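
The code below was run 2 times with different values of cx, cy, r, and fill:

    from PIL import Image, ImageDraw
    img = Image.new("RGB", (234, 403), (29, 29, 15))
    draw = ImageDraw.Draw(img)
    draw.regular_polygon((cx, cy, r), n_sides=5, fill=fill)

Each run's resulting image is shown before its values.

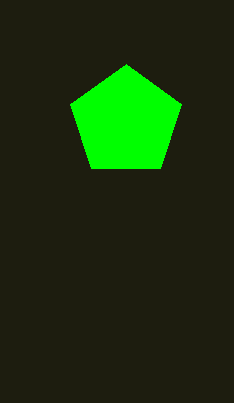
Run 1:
cx = 126; cy = 122; r = 58; fill = 'lime'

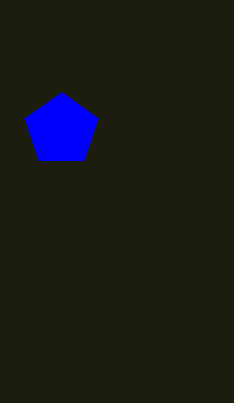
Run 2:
cx = 62, cy = 130, r = 38, fill = 'blue'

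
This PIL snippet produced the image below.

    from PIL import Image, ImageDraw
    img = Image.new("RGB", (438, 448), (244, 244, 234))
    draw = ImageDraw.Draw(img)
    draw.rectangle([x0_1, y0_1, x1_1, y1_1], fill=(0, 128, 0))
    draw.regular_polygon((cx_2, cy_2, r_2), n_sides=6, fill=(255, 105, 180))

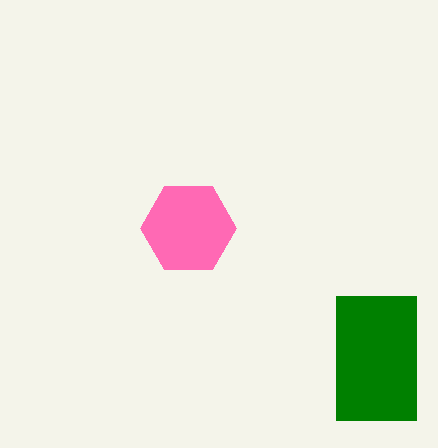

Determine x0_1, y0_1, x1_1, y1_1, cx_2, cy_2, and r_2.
x0_1 = 336; y0_1 = 296; x1_1 = 416; y1_1 = 420; cx_2 = 188; cy_2 = 228; r_2 = 48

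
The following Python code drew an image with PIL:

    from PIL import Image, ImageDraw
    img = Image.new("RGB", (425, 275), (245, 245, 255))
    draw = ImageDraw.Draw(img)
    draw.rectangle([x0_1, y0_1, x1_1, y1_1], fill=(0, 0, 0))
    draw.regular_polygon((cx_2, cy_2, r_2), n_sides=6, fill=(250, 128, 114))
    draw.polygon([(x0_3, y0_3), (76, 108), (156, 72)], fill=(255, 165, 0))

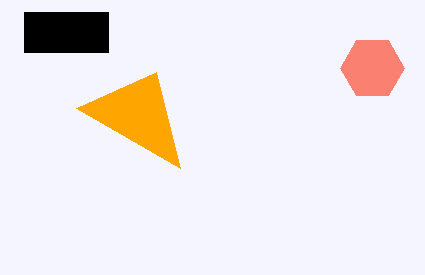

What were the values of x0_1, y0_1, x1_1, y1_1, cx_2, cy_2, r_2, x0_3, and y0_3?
x0_1 = 24, y0_1 = 12, x1_1 = 108, y1_1 = 52, cx_2 = 372, cy_2 = 68, r_2 = 32, x0_3 = 180, y0_3 = 168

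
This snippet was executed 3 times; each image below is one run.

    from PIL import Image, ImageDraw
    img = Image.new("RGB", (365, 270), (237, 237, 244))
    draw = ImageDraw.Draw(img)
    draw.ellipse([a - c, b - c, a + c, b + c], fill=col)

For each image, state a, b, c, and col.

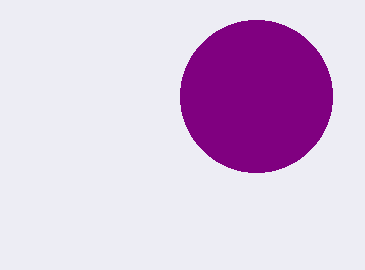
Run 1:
a = 256
b = 96
c = 76
col = 'purple'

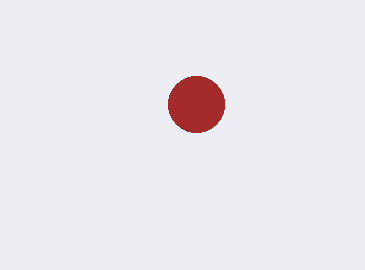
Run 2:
a = 196, b = 104, c = 28, col = 'brown'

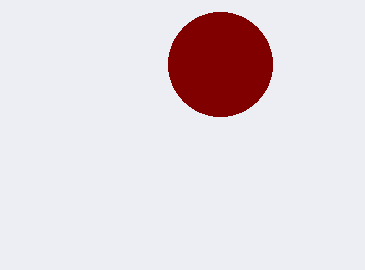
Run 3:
a = 220; b = 64; c = 52; col = 'maroon'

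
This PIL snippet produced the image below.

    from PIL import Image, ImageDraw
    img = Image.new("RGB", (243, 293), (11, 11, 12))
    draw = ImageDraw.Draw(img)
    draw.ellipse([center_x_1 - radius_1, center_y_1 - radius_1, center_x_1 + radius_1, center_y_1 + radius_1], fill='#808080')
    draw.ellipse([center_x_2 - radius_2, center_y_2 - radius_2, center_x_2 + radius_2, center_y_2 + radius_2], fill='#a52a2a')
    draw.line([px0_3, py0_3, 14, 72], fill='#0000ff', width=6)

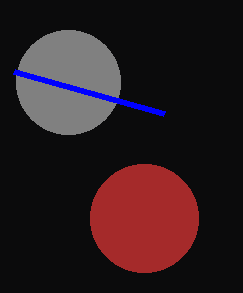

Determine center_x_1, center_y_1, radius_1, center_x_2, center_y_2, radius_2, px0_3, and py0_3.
center_x_1 = 68; center_y_1 = 82; radius_1 = 52; center_x_2 = 144; center_y_2 = 218; radius_2 = 54; px0_3 = 164; py0_3 = 114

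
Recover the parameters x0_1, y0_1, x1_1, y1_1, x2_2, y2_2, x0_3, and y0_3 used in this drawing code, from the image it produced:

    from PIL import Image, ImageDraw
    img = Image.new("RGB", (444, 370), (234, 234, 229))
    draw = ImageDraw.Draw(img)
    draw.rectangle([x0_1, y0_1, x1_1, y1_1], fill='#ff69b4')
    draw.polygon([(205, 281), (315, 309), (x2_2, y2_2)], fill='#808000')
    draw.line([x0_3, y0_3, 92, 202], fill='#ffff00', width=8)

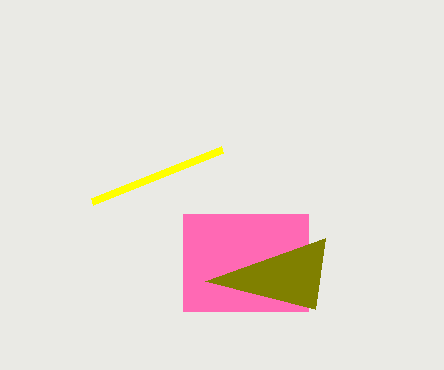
x0_1 = 183; y0_1 = 214; x1_1 = 308; y1_1 = 311; x2_2 = 325; y2_2 = 238; x0_3 = 222; y0_3 = 150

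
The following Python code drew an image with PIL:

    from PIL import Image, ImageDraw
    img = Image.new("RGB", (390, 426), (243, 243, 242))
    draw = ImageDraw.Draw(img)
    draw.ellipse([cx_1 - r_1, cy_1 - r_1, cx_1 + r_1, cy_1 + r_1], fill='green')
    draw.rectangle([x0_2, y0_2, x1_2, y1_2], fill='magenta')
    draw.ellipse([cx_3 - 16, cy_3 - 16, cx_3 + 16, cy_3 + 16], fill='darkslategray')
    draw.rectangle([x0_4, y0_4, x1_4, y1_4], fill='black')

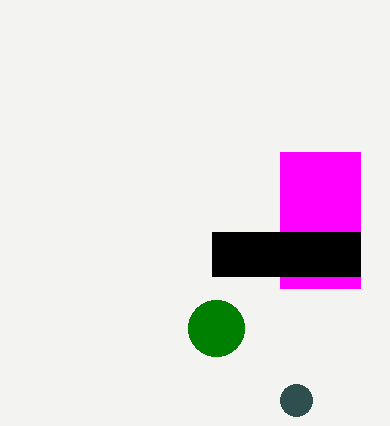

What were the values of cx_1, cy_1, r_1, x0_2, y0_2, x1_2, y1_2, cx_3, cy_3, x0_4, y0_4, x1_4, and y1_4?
cx_1 = 216, cy_1 = 328, r_1 = 28, x0_2 = 280, y0_2 = 152, x1_2 = 360, y1_2 = 288, cx_3 = 296, cy_3 = 400, x0_4 = 212, y0_4 = 232, x1_4 = 360, y1_4 = 276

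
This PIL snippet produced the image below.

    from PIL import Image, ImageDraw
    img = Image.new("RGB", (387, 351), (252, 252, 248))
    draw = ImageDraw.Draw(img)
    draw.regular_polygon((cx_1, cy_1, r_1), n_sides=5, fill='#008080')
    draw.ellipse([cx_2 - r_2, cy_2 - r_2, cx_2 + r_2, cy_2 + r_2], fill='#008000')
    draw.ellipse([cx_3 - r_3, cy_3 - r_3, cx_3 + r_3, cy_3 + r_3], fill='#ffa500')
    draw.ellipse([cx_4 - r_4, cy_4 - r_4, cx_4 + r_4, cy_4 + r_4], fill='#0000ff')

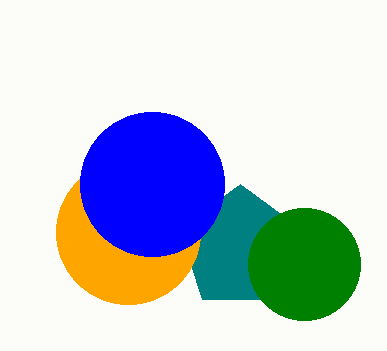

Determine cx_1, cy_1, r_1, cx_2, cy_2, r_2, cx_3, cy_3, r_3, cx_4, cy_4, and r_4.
cx_1 = 240; cy_1 = 248; r_1 = 64; cx_2 = 304; cy_2 = 264; r_2 = 56; cx_3 = 128; cy_3 = 232; r_3 = 72; cx_4 = 152; cy_4 = 184; r_4 = 72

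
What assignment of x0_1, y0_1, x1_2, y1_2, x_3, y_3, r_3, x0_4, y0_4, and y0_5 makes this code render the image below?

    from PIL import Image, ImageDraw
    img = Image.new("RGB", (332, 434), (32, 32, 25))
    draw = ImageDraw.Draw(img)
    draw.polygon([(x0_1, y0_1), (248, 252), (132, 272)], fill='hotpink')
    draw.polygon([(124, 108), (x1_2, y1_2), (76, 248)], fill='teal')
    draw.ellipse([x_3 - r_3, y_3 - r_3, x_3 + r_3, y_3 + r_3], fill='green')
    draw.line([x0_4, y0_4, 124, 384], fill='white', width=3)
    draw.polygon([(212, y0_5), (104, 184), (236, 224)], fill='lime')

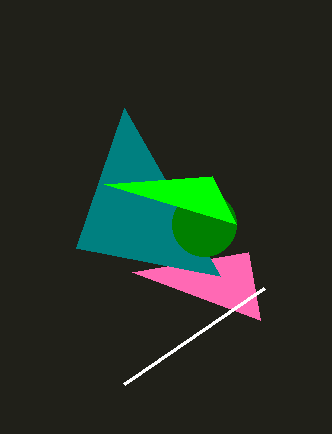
x0_1 = 260, y0_1 = 320, x1_2 = 220, y1_2 = 276, x_3 = 204, y_3 = 224, r_3 = 32, x0_4 = 264, y0_4 = 288, y0_5 = 176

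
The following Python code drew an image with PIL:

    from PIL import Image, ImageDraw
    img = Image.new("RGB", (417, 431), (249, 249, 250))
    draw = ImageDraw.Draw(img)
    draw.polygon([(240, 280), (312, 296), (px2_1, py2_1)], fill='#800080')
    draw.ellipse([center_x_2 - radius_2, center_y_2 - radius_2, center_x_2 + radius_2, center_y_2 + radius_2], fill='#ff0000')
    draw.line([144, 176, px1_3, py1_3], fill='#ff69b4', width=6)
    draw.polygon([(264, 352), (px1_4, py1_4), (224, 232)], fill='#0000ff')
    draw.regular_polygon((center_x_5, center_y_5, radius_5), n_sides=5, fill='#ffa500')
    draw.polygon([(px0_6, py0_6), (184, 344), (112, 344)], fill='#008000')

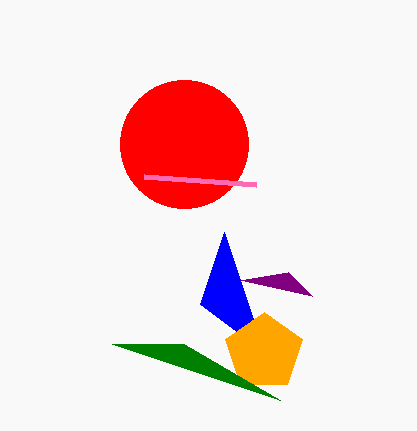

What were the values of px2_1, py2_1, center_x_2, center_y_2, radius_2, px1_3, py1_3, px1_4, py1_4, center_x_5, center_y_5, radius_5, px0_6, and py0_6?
px2_1 = 288
py2_1 = 272
center_x_2 = 184
center_y_2 = 144
radius_2 = 64
px1_3 = 256
py1_3 = 184
px1_4 = 200
py1_4 = 304
center_x_5 = 264
center_y_5 = 352
radius_5 = 40
px0_6 = 280
py0_6 = 400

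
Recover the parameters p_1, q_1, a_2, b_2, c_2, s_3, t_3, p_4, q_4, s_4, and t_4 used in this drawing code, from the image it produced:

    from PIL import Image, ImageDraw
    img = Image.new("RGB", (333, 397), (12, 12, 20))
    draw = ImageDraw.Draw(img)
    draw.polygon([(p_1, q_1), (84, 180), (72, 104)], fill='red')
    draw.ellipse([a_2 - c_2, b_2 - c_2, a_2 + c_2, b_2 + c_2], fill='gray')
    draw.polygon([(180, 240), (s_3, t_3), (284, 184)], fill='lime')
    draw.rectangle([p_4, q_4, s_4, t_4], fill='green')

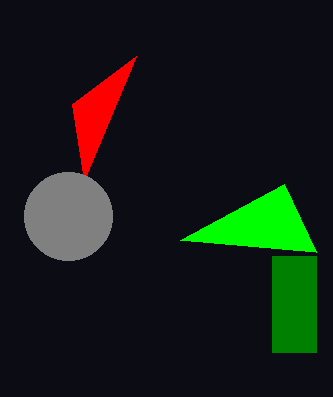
p_1 = 136; q_1 = 56; a_2 = 68; b_2 = 216; c_2 = 44; s_3 = 316; t_3 = 252; p_4 = 272; q_4 = 256; s_4 = 316; t_4 = 352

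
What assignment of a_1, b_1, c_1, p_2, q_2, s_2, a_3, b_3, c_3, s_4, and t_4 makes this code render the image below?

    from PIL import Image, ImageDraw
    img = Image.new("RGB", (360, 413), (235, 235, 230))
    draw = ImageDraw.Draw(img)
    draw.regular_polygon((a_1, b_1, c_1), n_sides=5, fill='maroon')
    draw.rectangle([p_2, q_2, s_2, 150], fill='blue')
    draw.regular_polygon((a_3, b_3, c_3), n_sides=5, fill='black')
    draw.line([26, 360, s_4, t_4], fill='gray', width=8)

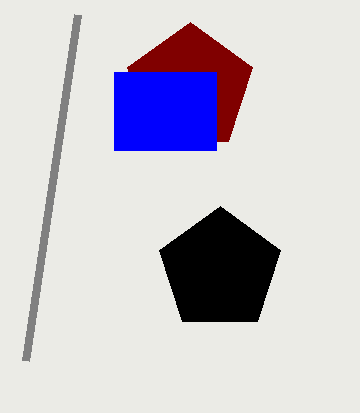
a_1 = 190
b_1 = 88
c_1 = 66
p_2 = 114
q_2 = 72
s_2 = 216
a_3 = 220
b_3 = 270
c_3 = 64
s_4 = 78
t_4 = 14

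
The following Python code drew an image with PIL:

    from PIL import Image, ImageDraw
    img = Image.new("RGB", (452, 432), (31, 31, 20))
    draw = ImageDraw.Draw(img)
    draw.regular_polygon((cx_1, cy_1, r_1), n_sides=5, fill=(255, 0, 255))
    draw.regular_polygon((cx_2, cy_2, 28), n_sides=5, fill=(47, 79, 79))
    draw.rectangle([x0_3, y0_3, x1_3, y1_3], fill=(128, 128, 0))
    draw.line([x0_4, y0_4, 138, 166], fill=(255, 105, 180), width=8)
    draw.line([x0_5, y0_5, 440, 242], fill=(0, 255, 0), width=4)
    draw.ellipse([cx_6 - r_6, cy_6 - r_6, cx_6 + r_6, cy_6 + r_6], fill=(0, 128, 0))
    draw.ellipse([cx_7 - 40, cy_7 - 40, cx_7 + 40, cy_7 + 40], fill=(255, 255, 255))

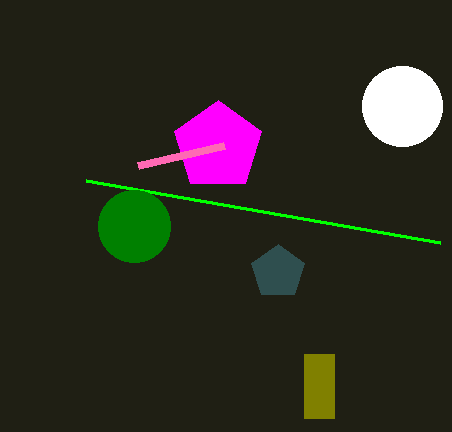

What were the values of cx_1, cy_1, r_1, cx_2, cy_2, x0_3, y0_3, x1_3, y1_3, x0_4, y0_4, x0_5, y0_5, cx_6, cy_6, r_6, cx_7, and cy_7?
cx_1 = 218; cy_1 = 146; r_1 = 46; cx_2 = 278; cy_2 = 272; x0_3 = 304; y0_3 = 354; x1_3 = 334; y1_3 = 418; x0_4 = 224; y0_4 = 146; x0_5 = 86; y0_5 = 180; cx_6 = 134; cy_6 = 226; r_6 = 36; cx_7 = 402; cy_7 = 106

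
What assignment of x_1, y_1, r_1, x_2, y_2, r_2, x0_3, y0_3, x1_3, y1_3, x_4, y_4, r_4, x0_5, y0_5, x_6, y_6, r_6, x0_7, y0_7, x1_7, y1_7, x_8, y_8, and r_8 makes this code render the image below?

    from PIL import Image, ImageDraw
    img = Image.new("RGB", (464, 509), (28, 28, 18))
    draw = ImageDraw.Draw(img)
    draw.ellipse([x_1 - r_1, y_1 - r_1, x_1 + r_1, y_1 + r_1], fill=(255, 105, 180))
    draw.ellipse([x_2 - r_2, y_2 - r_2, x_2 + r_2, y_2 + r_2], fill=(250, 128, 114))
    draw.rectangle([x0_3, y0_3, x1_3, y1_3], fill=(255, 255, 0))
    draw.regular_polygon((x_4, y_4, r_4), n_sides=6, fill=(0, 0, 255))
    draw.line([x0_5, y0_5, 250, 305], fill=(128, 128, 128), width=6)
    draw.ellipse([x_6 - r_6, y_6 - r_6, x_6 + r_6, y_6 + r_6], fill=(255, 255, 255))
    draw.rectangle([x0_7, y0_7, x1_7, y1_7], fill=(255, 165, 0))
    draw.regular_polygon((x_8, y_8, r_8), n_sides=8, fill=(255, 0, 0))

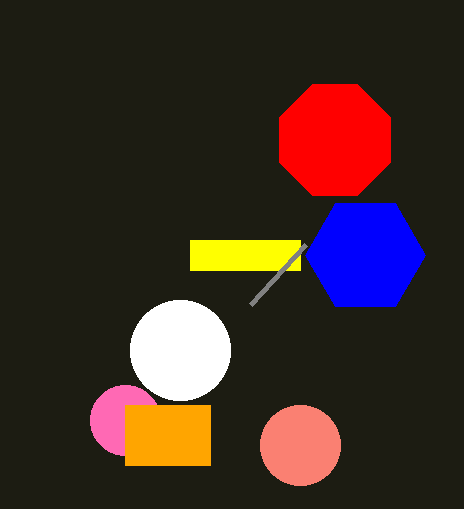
x_1 = 125
y_1 = 420
r_1 = 35
x_2 = 300
y_2 = 445
r_2 = 40
x0_3 = 190
y0_3 = 240
x1_3 = 300
y1_3 = 270
x_4 = 365
y_4 = 255
r_4 = 60
x0_5 = 305
y0_5 = 245
x_6 = 180
y_6 = 350
r_6 = 50
x0_7 = 125
y0_7 = 405
x1_7 = 210
y1_7 = 465
x_8 = 335
y_8 = 140
r_8 = 60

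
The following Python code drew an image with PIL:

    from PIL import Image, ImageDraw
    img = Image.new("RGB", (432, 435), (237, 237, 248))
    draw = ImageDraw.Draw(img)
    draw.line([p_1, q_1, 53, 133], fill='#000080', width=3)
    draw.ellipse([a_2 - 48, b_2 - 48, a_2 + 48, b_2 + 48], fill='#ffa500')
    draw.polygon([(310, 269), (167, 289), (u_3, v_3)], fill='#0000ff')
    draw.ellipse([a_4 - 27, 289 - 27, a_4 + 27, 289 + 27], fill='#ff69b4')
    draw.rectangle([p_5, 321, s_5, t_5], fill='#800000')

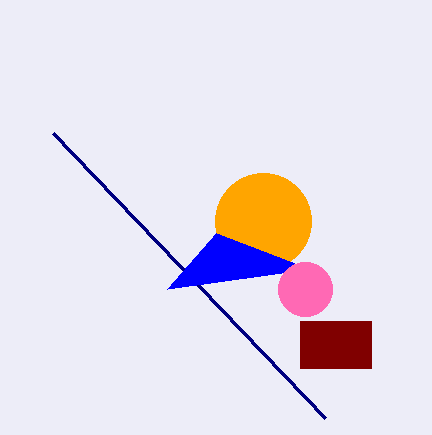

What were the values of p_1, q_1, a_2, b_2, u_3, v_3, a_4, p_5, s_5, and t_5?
p_1 = 325; q_1 = 418; a_2 = 263; b_2 = 221; u_3 = 216; v_3 = 233; a_4 = 305; p_5 = 300; s_5 = 371; t_5 = 368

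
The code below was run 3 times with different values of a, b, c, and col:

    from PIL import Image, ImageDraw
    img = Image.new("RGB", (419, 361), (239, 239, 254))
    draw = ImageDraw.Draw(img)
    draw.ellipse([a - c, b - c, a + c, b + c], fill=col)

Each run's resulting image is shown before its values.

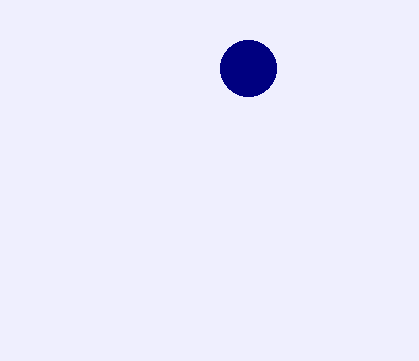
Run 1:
a = 248
b = 68
c = 28
col = 'navy'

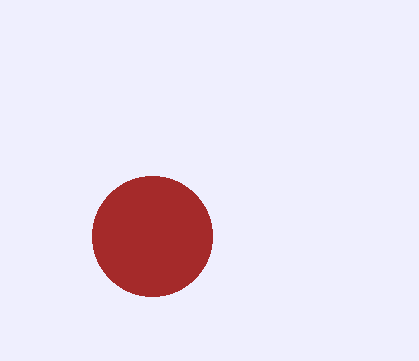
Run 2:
a = 152; b = 236; c = 60; col = 'brown'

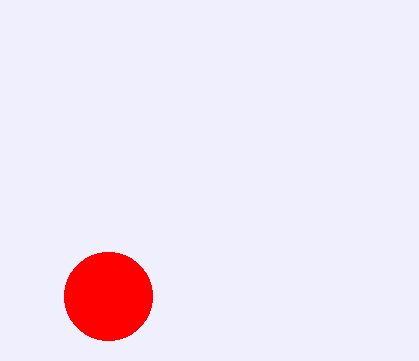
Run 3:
a = 108
b = 296
c = 44
col = 'red'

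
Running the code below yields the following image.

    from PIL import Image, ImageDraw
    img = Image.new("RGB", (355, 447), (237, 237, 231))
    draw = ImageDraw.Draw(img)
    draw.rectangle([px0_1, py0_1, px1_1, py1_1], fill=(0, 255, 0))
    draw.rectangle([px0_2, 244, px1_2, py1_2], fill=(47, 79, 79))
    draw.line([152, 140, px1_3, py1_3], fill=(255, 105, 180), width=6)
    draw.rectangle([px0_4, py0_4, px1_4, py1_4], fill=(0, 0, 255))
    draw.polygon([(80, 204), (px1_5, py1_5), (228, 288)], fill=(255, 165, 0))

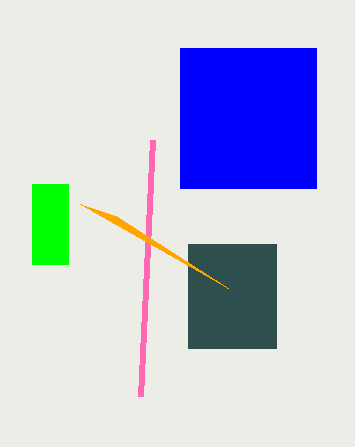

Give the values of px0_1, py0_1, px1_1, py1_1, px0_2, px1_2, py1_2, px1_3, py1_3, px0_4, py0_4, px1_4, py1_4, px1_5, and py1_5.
px0_1 = 32; py0_1 = 184; px1_1 = 68; py1_1 = 264; px0_2 = 188; px1_2 = 276; py1_2 = 348; px1_3 = 140; py1_3 = 396; px0_4 = 180; py0_4 = 48; px1_4 = 316; py1_4 = 188; px1_5 = 116; py1_5 = 216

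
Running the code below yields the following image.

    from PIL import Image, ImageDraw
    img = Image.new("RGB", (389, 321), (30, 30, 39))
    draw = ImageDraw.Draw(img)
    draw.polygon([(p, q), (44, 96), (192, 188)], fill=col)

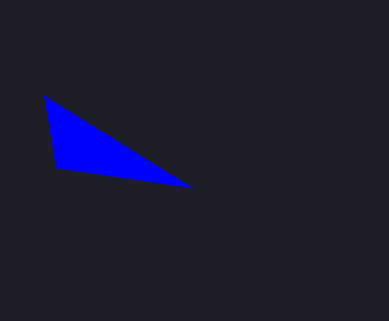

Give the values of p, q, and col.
p = 56
q = 168
col = 'blue'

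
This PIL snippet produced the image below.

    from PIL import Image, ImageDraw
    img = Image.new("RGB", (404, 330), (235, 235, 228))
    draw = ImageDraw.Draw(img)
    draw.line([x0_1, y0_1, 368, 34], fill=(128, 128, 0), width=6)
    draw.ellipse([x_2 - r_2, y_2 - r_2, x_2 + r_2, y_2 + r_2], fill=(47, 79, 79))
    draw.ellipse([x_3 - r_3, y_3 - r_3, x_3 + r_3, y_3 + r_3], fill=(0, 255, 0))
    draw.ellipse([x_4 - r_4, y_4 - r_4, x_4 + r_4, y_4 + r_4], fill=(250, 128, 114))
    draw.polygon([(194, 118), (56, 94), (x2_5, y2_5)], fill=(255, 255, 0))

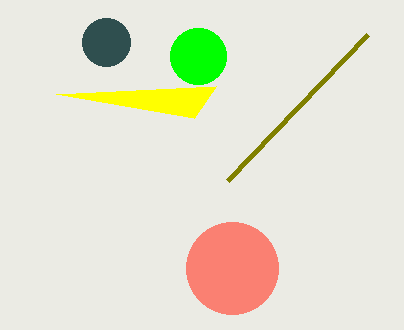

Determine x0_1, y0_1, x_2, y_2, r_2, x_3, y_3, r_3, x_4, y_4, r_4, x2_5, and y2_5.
x0_1 = 228; y0_1 = 180; x_2 = 106; y_2 = 42; r_2 = 24; x_3 = 198; y_3 = 56; r_3 = 28; x_4 = 232; y_4 = 268; r_4 = 46; x2_5 = 216; y2_5 = 86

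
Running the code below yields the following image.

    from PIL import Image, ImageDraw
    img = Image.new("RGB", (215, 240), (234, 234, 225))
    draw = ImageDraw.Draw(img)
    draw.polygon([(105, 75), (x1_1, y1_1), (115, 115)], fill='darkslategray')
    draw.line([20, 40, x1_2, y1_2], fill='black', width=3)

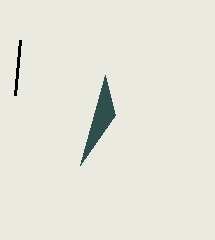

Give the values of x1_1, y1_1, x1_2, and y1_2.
x1_1 = 80
y1_1 = 165
x1_2 = 15
y1_2 = 95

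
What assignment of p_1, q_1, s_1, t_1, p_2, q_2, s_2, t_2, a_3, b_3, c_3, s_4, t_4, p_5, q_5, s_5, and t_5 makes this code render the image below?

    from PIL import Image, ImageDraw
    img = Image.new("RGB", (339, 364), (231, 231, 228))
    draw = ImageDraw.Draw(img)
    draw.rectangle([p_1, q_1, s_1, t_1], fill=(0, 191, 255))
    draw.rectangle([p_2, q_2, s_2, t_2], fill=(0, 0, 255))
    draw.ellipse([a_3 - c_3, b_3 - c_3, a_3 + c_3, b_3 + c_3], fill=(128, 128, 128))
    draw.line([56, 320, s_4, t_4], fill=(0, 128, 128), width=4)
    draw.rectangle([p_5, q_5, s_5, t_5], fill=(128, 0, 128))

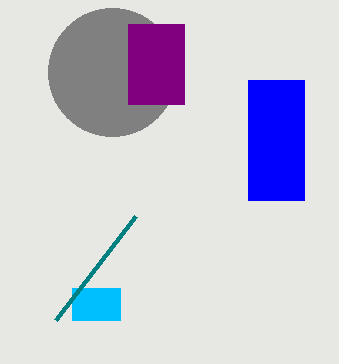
p_1 = 72, q_1 = 288, s_1 = 120, t_1 = 320, p_2 = 248, q_2 = 80, s_2 = 304, t_2 = 200, a_3 = 112, b_3 = 72, c_3 = 64, s_4 = 136, t_4 = 216, p_5 = 128, q_5 = 24, s_5 = 184, t_5 = 104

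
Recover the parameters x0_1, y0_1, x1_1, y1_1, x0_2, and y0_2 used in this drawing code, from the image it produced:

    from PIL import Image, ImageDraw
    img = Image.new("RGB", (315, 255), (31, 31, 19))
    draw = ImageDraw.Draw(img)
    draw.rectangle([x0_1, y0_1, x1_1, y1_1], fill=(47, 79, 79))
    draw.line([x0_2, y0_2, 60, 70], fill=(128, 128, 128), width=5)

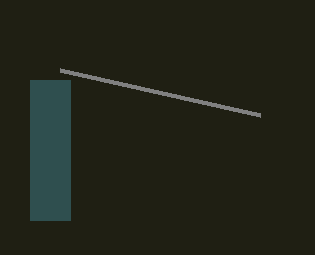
x0_1 = 30
y0_1 = 80
x1_1 = 70
y1_1 = 220
x0_2 = 260
y0_2 = 115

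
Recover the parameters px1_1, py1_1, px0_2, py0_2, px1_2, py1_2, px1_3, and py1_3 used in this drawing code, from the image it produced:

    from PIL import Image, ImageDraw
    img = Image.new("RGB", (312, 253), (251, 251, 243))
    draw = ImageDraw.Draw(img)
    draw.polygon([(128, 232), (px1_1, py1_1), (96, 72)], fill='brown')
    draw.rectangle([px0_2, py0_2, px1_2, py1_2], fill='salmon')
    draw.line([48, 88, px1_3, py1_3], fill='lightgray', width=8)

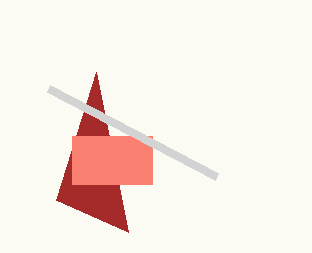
px1_1 = 56; py1_1 = 200; px0_2 = 72; py0_2 = 136; px1_2 = 152; py1_2 = 184; px1_3 = 216; py1_3 = 176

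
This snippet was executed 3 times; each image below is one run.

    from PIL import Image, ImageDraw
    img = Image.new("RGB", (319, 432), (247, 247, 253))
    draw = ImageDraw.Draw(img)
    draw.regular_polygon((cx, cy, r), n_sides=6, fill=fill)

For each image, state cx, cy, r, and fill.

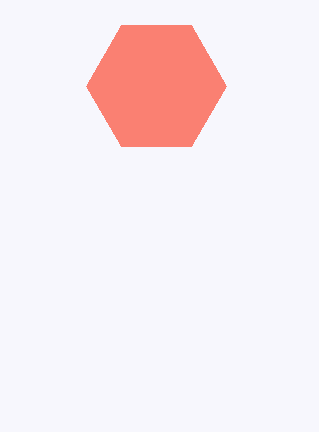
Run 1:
cx = 156; cy = 86; r = 70; fill = 'salmon'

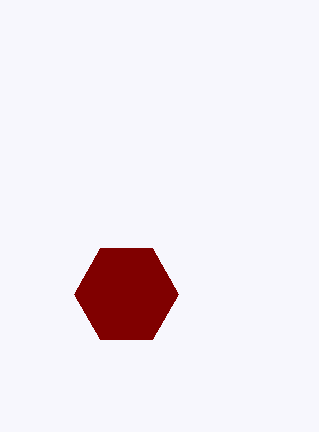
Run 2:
cx = 126; cy = 294; r = 52; fill = 'maroon'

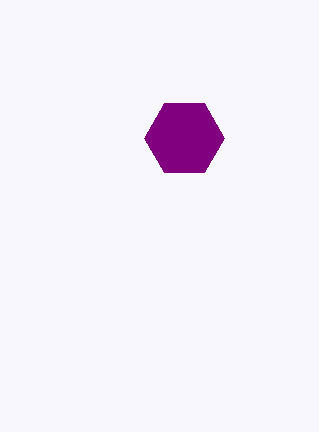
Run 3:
cx = 184, cy = 138, r = 40, fill = 'purple'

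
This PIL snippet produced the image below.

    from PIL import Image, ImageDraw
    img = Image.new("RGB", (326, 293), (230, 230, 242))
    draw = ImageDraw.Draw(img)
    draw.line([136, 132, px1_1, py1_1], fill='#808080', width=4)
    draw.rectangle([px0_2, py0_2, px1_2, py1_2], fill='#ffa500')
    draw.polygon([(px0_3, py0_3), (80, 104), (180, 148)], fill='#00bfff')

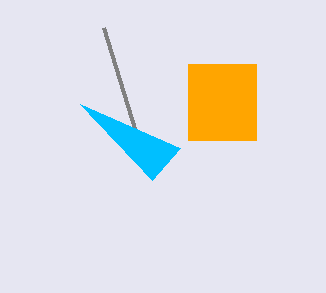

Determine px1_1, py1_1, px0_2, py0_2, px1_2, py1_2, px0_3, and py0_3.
px1_1 = 104; py1_1 = 28; px0_2 = 188; py0_2 = 64; px1_2 = 256; py1_2 = 140; px0_3 = 152; py0_3 = 180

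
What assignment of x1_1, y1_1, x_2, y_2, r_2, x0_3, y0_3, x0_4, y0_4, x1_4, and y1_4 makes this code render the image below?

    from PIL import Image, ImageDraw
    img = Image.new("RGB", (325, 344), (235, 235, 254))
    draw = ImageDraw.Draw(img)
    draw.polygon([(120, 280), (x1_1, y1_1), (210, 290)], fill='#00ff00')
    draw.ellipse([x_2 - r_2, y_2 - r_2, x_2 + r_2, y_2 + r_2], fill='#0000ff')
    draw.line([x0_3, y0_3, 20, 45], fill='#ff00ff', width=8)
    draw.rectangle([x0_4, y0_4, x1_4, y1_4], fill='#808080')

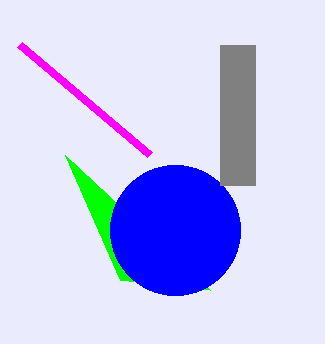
x1_1 = 65, y1_1 = 155, x_2 = 175, y_2 = 230, r_2 = 65, x0_3 = 150, y0_3 = 155, x0_4 = 220, y0_4 = 45, x1_4 = 255, y1_4 = 185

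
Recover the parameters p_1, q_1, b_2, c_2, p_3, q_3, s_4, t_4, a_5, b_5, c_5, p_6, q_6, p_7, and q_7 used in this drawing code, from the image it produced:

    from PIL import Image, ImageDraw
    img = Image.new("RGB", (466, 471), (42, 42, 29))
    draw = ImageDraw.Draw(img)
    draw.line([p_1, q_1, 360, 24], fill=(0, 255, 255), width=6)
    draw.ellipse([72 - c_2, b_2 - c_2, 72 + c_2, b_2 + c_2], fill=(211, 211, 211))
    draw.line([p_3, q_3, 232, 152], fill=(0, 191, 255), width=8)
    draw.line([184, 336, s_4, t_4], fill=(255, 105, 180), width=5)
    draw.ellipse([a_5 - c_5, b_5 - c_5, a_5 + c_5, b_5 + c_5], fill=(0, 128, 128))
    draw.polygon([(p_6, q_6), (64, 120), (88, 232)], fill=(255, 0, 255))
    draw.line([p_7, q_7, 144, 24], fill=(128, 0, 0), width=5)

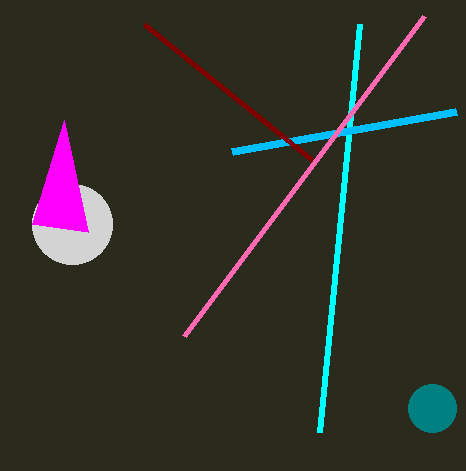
p_1 = 320
q_1 = 432
b_2 = 224
c_2 = 40
p_3 = 456
q_3 = 112
s_4 = 424
t_4 = 16
a_5 = 432
b_5 = 408
c_5 = 24
p_6 = 32
q_6 = 224
p_7 = 312
q_7 = 160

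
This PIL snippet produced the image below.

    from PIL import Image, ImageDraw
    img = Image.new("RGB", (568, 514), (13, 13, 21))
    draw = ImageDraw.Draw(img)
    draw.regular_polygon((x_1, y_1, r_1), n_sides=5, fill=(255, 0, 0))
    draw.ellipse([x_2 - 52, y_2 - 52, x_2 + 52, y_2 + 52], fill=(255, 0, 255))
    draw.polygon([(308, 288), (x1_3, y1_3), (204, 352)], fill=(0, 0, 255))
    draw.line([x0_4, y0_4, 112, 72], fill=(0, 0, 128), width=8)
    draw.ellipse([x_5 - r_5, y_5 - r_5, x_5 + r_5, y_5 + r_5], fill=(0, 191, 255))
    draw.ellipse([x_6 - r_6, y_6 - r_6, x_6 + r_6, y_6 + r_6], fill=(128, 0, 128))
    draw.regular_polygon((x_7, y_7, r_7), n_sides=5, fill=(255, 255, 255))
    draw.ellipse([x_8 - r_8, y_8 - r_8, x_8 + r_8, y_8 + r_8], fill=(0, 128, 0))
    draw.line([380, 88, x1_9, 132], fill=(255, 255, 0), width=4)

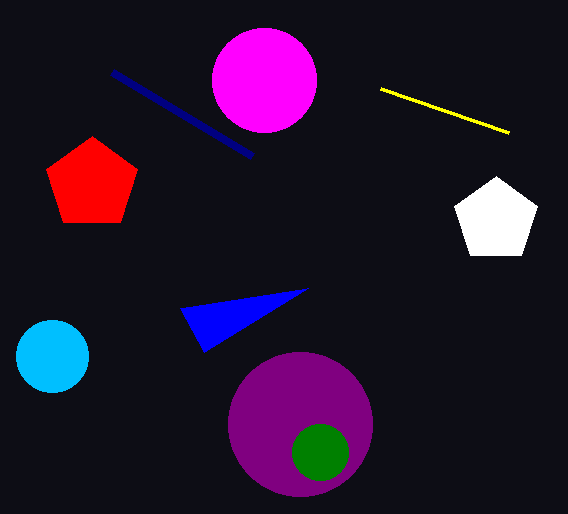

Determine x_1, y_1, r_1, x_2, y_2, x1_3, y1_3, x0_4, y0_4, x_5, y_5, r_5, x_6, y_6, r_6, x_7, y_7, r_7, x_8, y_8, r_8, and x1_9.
x_1 = 92; y_1 = 184; r_1 = 48; x_2 = 264; y_2 = 80; x1_3 = 180; y1_3 = 308; x0_4 = 252; y0_4 = 156; x_5 = 52; y_5 = 356; r_5 = 36; x_6 = 300; y_6 = 424; r_6 = 72; x_7 = 496; y_7 = 220; r_7 = 44; x_8 = 320; y_8 = 452; r_8 = 28; x1_9 = 508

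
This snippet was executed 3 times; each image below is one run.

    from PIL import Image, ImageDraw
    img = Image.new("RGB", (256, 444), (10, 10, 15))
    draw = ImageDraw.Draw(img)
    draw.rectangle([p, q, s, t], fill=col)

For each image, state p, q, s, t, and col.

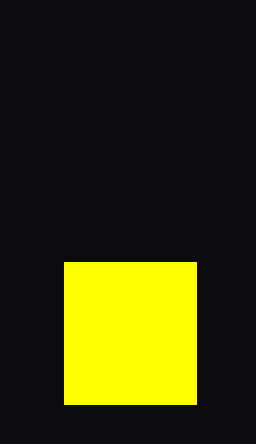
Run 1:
p = 64
q = 262
s = 196
t = 404
col = 'yellow'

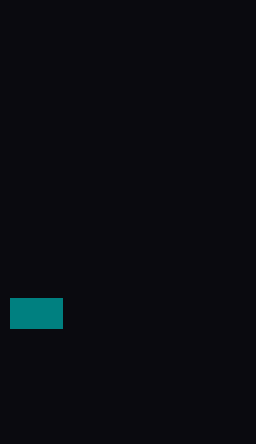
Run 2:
p = 10
q = 298
s = 62
t = 328
col = 'teal'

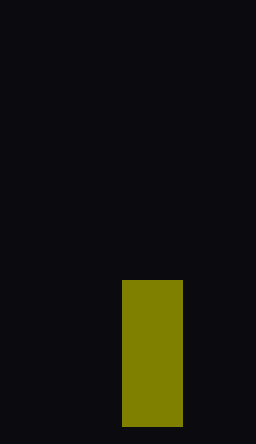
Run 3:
p = 122, q = 280, s = 182, t = 426, col = 'olive'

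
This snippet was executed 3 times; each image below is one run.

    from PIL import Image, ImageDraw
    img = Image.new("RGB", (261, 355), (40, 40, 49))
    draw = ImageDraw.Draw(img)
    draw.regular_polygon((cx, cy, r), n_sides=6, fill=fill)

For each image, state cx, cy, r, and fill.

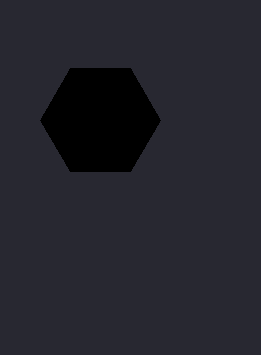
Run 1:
cx = 100; cy = 120; r = 60; fill = 'black'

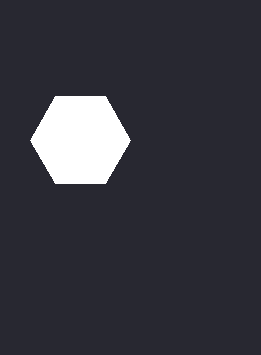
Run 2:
cx = 80
cy = 140
r = 50
fill = 'white'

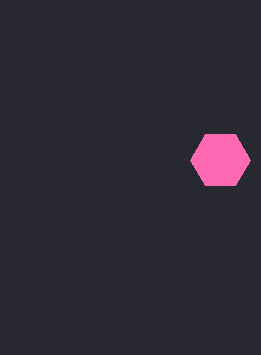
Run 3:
cx = 220, cy = 160, r = 30, fill = 'hotpink'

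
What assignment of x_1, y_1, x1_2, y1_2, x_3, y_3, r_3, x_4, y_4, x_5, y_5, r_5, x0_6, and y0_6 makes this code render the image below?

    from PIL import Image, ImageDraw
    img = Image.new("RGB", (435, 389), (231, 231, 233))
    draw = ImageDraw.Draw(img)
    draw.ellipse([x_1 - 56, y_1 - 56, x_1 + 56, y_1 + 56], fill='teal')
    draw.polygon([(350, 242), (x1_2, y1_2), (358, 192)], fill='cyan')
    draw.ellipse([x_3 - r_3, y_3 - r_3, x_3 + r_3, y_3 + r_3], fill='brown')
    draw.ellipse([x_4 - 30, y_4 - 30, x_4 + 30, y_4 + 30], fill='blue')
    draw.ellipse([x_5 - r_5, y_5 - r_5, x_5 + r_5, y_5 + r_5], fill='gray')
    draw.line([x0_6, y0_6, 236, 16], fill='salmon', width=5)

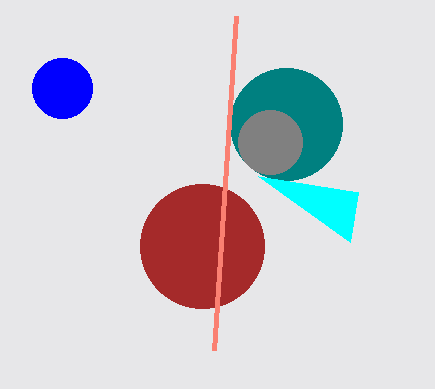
x_1 = 286; y_1 = 124; x1_2 = 258; y1_2 = 176; x_3 = 202; y_3 = 246; r_3 = 62; x_4 = 62; y_4 = 88; x_5 = 270; y_5 = 142; r_5 = 32; x0_6 = 214; y0_6 = 350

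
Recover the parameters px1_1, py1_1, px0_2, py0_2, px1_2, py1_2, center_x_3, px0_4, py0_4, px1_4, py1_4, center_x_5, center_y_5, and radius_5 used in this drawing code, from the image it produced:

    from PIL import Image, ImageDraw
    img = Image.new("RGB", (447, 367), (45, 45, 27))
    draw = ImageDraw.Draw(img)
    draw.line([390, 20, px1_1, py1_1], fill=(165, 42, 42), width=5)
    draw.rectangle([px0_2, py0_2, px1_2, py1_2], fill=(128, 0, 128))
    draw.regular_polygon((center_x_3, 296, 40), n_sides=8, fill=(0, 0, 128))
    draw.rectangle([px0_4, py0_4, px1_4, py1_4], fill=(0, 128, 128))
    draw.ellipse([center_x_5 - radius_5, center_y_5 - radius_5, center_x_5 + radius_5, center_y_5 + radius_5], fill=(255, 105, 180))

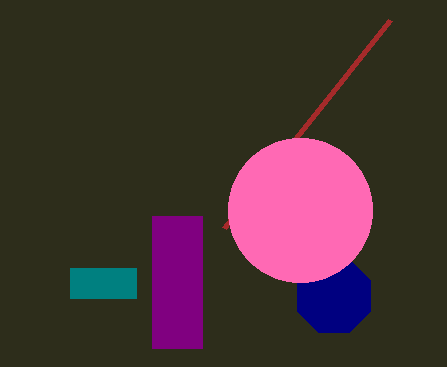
px1_1 = 224, py1_1 = 228, px0_2 = 152, py0_2 = 216, px1_2 = 202, py1_2 = 348, center_x_3 = 334, px0_4 = 70, py0_4 = 268, px1_4 = 136, py1_4 = 298, center_x_5 = 300, center_y_5 = 210, radius_5 = 72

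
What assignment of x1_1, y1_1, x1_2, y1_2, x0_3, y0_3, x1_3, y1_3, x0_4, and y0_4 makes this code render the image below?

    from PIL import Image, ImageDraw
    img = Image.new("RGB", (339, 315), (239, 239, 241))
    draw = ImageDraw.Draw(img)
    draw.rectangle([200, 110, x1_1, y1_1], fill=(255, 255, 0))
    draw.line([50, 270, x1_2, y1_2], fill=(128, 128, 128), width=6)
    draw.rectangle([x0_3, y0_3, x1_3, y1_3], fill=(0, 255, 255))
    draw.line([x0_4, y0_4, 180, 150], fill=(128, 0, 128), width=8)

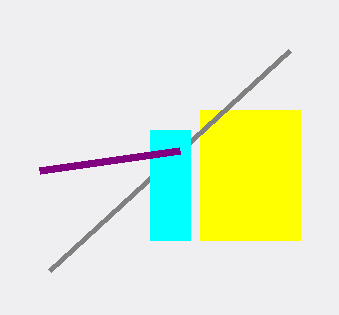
x1_1 = 300
y1_1 = 240
x1_2 = 290
y1_2 = 50
x0_3 = 150
y0_3 = 130
x1_3 = 190
y1_3 = 240
x0_4 = 40
y0_4 = 170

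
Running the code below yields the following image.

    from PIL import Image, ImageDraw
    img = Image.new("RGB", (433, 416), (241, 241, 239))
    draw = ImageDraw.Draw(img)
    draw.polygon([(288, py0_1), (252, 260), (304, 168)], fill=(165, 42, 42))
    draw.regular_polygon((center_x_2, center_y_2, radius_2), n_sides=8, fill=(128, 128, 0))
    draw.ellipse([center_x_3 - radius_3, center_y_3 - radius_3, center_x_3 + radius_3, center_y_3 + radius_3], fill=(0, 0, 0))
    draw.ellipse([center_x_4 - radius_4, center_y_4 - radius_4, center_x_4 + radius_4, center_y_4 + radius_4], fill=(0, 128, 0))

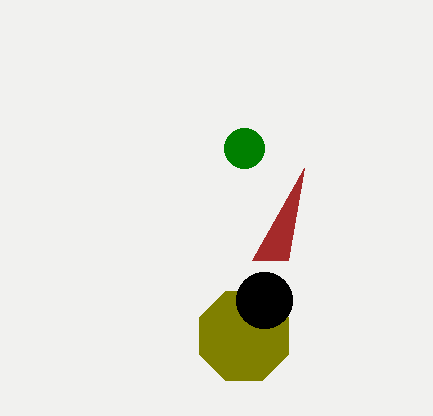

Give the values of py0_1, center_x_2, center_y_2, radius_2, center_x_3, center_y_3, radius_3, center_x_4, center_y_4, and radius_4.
py0_1 = 260
center_x_2 = 244
center_y_2 = 336
radius_2 = 48
center_x_3 = 264
center_y_3 = 300
radius_3 = 28
center_x_4 = 244
center_y_4 = 148
radius_4 = 20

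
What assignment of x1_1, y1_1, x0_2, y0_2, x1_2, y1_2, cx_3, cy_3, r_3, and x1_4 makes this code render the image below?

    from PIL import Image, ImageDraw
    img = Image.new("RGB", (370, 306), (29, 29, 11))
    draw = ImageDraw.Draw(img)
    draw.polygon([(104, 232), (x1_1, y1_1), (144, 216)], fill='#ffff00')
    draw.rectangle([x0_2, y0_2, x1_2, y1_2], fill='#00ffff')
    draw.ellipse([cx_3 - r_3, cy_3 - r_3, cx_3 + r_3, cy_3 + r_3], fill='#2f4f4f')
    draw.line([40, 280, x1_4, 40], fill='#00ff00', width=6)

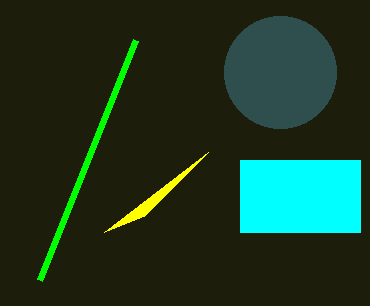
x1_1 = 208
y1_1 = 152
x0_2 = 240
y0_2 = 160
x1_2 = 360
y1_2 = 232
cx_3 = 280
cy_3 = 72
r_3 = 56
x1_4 = 136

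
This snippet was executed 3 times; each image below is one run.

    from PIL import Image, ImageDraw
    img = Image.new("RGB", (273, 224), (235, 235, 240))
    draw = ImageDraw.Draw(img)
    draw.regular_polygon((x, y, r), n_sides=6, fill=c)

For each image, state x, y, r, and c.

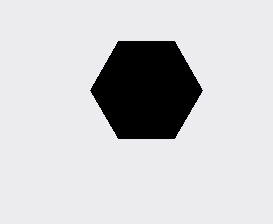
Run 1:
x = 146, y = 90, r = 56, c = 'black'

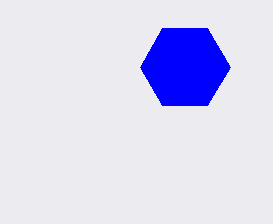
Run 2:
x = 185; y = 67; r = 45; c = 'blue'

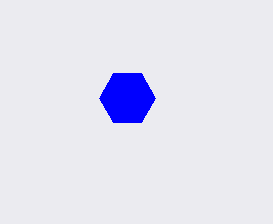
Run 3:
x = 127; y = 98; r = 28; c = 'blue'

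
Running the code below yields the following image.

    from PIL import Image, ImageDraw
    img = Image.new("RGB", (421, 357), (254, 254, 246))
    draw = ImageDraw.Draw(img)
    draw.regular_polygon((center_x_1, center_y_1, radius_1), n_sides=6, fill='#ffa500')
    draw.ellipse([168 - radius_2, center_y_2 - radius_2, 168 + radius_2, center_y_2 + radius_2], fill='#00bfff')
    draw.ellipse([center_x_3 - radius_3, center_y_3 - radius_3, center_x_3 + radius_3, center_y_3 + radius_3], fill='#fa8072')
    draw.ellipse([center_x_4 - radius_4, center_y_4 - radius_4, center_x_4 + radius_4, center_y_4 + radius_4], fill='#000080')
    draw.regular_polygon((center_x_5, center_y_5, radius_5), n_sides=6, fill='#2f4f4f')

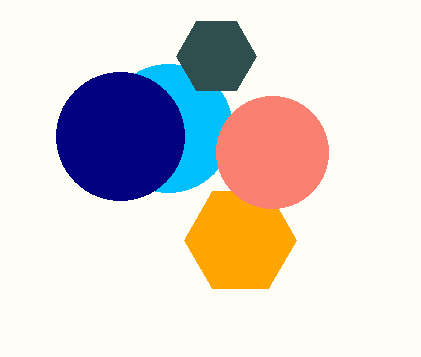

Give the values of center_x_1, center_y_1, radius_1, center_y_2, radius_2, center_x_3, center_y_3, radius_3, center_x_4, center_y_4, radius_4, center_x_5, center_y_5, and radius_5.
center_x_1 = 240; center_y_1 = 240; radius_1 = 56; center_y_2 = 128; radius_2 = 64; center_x_3 = 272; center_y_3 = 152; radius_3 = 56; center_x_4 = 120; center_y_4 = 136; radius_4 = 64; center_x_5 = 216; center_y_5 = 56; radius_5 = 40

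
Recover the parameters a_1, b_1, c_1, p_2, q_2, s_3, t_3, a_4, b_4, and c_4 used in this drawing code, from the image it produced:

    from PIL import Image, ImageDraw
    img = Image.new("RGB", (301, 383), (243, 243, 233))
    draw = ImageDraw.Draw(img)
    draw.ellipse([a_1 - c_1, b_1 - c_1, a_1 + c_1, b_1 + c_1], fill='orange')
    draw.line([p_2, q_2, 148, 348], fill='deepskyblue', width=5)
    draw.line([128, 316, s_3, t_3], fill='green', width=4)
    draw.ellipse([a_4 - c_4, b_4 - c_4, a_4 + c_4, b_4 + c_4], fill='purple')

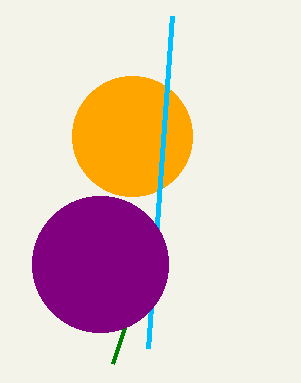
a_1 = 132, b_1 = 136, c_1 = 60, p_2 = 172, q_2 = 16, s_3 = 112, t_3 = 364, a_4 = 100, b_4 = 264, c_4 = 68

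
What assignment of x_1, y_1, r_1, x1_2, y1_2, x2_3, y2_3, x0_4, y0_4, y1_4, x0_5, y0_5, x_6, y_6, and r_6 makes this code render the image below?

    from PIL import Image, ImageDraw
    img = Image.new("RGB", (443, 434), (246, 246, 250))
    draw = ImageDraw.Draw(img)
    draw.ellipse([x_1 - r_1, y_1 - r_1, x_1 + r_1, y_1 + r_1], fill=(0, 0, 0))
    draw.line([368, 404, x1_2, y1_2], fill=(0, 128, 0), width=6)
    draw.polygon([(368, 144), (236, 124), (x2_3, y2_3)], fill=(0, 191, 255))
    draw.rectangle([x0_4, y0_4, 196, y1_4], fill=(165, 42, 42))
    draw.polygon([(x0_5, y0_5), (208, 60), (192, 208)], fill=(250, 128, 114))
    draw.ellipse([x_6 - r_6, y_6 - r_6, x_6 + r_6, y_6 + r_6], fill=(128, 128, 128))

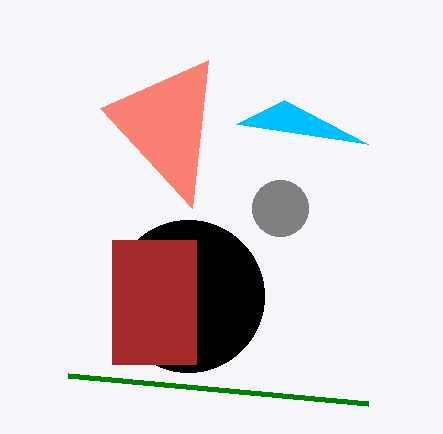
x_1 = 188, y_1 = 296, r_1 = 76, x1_2 = 68, y1_2 = 376, x2_3 = 284, y2_3 = 100, x0_4 = 112, y0_4 = 240, y1_4 = 364, x0_5 = 100, y0_5 = 108, x_6 = 280, y_6 = 208, r_6 = 28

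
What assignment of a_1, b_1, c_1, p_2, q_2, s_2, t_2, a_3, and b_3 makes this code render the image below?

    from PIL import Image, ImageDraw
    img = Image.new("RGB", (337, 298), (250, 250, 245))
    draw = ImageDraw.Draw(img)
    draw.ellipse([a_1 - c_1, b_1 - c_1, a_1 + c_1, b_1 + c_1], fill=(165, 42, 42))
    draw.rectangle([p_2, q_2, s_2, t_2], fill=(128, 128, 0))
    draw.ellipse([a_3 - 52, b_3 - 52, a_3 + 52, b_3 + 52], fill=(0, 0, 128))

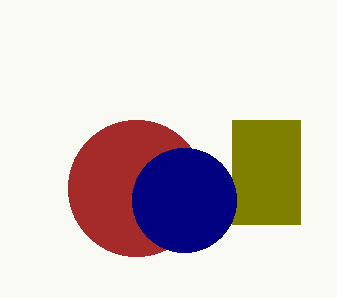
a_1 = 136
b_1 = 188
c_1 = 68
p_2 = 232
q_2 = 120
s_2 = 300
t_2 = 224
a_3 = 184
b_3 = 200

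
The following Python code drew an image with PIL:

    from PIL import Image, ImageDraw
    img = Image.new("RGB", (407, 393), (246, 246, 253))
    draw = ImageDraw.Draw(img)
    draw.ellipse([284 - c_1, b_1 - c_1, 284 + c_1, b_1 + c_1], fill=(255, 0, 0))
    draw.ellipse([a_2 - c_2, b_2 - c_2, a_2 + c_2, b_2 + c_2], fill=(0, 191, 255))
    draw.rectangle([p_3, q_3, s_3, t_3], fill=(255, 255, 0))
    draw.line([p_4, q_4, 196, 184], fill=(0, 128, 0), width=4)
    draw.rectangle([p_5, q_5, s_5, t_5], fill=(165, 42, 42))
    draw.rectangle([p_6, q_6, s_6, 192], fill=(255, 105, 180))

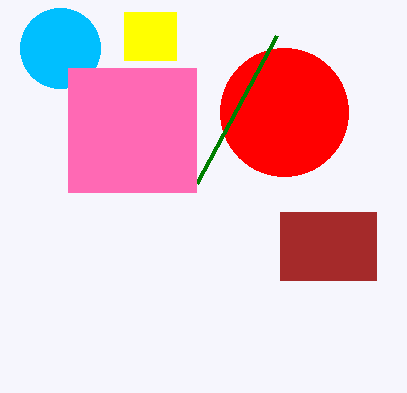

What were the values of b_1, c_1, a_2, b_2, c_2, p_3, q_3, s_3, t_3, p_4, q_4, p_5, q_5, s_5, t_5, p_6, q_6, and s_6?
b_1 = 112; c_1 = 64; a_2 = 60; b_2 = 48; c_2 = 40; p_3 = 124; q_3 = 12; s_3 = 176; t_3 = 60; p_4 = 276; q_4 = 36; p_5 = 280; q_5 = 212; s_5 = 376; t_5 = 280; p_6 = 68; q_6 = 68; s_6 = 196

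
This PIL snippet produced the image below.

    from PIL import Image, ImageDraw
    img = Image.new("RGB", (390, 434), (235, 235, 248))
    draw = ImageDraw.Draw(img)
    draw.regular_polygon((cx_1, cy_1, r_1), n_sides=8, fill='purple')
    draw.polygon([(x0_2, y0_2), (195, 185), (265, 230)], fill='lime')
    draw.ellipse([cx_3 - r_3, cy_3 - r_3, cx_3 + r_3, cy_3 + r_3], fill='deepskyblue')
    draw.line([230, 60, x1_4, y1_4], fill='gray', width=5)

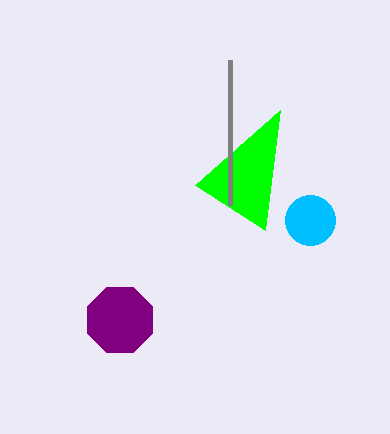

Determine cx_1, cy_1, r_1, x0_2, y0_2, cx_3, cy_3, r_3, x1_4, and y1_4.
cx_1 = 120; cy_1 = 320; r_1 = 35; x0_2 = 280; y0_2 = 110; cx_3 = 310; cy_3 = 220; r_3 = 25; x1_4 = 230; y1_4 = 205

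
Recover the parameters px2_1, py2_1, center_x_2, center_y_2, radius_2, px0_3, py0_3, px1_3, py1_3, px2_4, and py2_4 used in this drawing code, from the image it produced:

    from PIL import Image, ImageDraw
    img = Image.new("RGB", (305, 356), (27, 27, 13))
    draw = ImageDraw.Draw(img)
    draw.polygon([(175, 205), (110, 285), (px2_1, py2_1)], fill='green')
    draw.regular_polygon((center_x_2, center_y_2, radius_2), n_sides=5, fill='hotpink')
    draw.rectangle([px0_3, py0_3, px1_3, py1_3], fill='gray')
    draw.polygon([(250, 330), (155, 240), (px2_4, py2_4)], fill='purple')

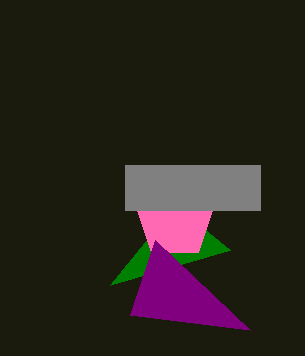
px2_1 = 230; py2_1 = 250; center_x_2 = 175; center_y_2 = 220; radius_2 = 40; px0_3 = 125; py0_3 = 165; px1_3 = 260; py1_3 = 210; px2_4 = 130; py2_4 = 315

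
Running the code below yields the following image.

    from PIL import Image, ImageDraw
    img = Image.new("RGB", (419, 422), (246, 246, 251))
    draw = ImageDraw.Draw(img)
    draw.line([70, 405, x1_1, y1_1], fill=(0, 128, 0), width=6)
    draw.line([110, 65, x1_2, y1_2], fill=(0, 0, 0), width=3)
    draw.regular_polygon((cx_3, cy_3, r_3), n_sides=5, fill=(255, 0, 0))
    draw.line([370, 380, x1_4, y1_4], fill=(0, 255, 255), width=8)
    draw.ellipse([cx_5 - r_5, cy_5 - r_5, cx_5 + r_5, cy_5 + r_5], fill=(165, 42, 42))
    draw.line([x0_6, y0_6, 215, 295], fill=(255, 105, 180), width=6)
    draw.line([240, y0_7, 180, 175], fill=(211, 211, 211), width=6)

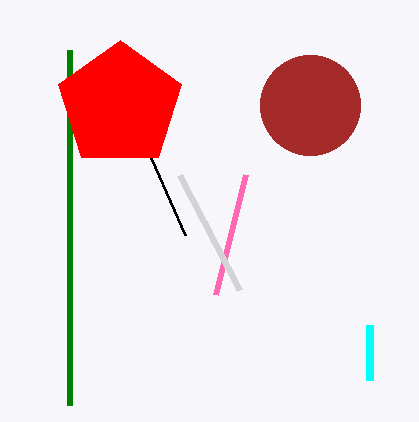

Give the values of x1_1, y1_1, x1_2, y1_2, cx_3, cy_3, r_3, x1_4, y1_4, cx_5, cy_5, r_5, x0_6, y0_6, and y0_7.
x1_1 = 70
y1_1 = 50
x1_2 = 185
y1_2 = 235
cx_3 = 120
cy_3 = 105
r_3 = 65
x1_4 = 370
y1_4 = 325
cx_5 = 310
cy_5 = 105
r_5 = 50
x0_6 = 245
y0_6 = 175
y0_7 = 290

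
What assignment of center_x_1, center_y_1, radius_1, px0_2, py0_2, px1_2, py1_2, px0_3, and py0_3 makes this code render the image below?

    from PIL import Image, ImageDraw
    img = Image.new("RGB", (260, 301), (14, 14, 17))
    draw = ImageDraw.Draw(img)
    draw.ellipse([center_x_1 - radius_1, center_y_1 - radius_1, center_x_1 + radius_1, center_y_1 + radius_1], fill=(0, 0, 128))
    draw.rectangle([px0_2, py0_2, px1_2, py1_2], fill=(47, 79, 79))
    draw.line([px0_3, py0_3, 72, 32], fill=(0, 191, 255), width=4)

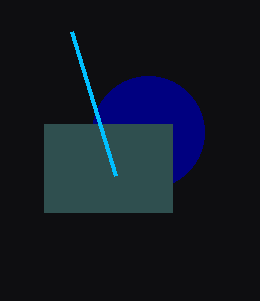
center_x_1 = 148, center_y_1 = 132, radius_1 = 56, px0_2 = 44, py0_2 = 124, px1_2 = 172, py1_2 = 212, px0_3 = 116, py0_3 = 176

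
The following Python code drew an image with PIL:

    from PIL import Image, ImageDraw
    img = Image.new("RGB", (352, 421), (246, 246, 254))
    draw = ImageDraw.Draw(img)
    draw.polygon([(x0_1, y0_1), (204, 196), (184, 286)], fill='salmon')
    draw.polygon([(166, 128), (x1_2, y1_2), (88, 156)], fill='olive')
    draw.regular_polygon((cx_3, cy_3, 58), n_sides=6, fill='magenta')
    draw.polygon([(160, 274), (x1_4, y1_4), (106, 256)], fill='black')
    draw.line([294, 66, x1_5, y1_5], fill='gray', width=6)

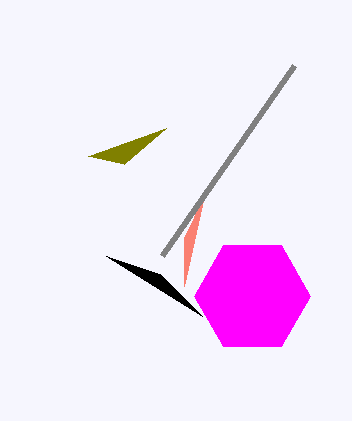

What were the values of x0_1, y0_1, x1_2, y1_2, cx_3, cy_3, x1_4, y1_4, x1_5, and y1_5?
x0_1 = 184; y0_1 = 238; x1_2 = 124; y1_2 = 164; cx_3 = 252; cy_3 = 296; x1_4 = 202; y1_4 = 316; x1_5 = 162; y1_5 = 256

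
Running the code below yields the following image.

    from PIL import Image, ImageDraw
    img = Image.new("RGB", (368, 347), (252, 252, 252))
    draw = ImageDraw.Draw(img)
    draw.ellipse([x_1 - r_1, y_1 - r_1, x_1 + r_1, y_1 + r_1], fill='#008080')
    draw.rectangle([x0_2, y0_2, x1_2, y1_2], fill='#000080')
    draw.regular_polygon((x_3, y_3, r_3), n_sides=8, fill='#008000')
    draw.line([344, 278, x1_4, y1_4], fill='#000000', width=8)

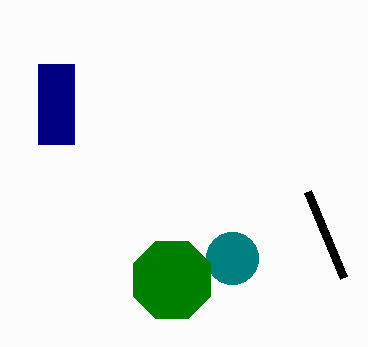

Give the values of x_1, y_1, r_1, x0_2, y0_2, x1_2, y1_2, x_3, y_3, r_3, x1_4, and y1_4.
x_1 = 232, y_1 = 258, r_1 = 26, x0_2 = 38, y0_2 = 64, x1_2 = 74, y1_2 = 144, x_3 = 172, y_3 = 280, r_3 = 42, x1_4 = 308, y1_4 = 192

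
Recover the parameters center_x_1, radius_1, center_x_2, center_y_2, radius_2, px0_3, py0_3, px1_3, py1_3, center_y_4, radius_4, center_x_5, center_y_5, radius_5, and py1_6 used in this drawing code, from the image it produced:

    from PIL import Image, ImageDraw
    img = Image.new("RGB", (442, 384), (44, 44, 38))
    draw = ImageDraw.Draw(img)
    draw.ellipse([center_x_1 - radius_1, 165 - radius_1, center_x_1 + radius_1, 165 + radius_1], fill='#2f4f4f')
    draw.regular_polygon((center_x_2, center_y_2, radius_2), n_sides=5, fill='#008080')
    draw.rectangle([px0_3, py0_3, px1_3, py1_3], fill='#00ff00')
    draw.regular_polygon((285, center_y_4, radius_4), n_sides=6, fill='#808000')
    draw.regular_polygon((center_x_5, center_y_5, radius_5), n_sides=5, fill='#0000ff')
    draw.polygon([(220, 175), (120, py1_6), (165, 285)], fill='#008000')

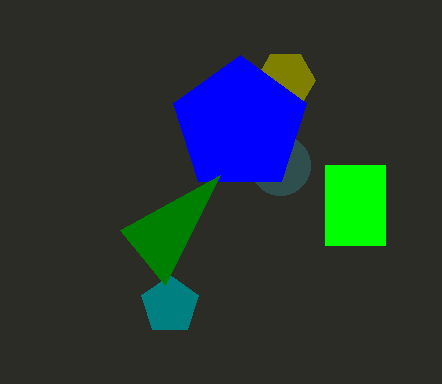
center_x_1 = 280, radius_1 = 30, center_x_2 = 170, center_y_2 = 305, radius_2 = 30, px0_3 = 325, py0_3 = 165, px1_3 = 385, py1_3 = 245, center_y_4 = 80, radius_4 = 30, center_x_5 = 240, center_y_5 = 125, radius_5 = 70, py1_6 = 230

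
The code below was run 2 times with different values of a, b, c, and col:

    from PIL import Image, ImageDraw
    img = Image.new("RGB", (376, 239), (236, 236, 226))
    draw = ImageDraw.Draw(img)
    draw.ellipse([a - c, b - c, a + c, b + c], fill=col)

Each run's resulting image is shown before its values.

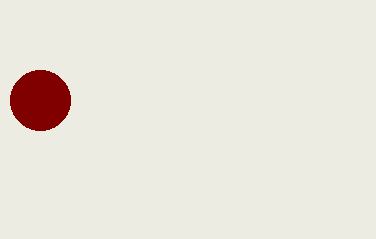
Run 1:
a = 40; b = 100; c = 30; col = 'maroon'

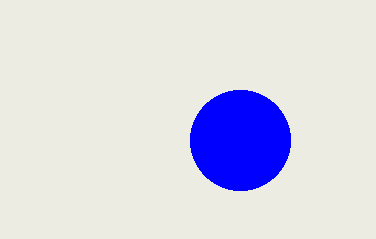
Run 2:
a = 240, b = 140, c = 50, col = 'blue'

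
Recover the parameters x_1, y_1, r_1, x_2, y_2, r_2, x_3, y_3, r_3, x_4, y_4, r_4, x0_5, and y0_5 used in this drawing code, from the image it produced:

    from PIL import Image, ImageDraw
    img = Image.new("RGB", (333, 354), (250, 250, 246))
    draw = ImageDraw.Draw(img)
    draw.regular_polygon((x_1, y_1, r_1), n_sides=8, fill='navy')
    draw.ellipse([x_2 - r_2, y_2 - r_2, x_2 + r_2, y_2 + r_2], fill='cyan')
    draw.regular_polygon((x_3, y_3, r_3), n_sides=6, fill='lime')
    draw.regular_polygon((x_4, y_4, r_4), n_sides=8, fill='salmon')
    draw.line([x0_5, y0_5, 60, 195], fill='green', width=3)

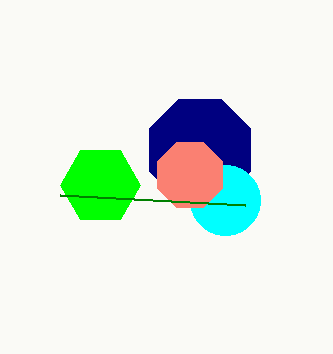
x_1 = 200
y_1 = 150
r_1 = 55
x_2 = 225
y_2 = 200
r_2 = 35
x_3 = 100
y_3 = 185
r_3 = 40
x_4 = 190
y_4 = 175
r_4 = 35
x0_5 = 245
y0_5 = 205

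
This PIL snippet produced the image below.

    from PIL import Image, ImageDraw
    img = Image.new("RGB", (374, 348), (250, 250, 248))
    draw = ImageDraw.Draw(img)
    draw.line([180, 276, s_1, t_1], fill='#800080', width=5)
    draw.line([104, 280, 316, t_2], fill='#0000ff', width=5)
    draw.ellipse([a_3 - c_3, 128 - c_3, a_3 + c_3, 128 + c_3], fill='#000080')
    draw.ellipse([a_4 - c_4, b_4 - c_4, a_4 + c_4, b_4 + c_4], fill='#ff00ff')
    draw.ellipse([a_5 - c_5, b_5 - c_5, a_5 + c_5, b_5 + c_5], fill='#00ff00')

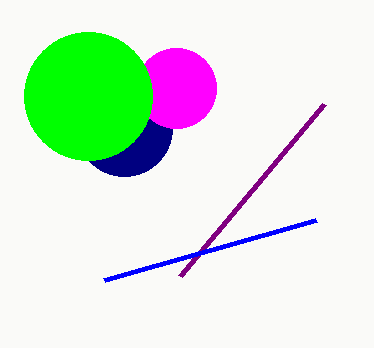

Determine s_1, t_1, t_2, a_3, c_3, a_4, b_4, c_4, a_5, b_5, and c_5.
s_1 = 324
t_1 = 104
t_2 = 220
a_3 = 124
c_3 = 48
a_4 = 176
b_4 = 88
c_4 = 40
a_5 = 88
b_5 = 96
c_5 = 64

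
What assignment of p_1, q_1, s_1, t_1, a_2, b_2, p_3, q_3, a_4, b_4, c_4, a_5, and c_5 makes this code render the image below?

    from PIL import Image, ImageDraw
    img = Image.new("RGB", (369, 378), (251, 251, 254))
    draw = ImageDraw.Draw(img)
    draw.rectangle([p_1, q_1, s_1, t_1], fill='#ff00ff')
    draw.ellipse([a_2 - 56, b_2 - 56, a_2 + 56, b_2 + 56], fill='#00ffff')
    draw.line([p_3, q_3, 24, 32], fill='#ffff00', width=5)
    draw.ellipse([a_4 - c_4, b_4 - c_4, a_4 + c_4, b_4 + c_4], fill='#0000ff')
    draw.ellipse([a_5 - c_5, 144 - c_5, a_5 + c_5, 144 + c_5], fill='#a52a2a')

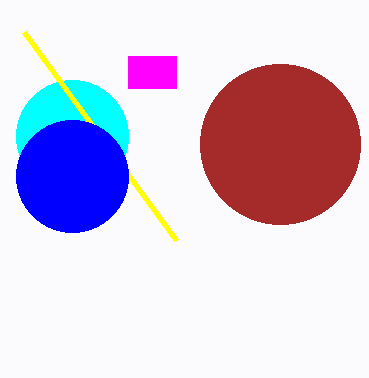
p_1 = 128, q_1 = 56, s_1 = 176, t_1 = 88, a_2 = 72, b_2 = 136, p_3 = 176, q_3 = 240, a_4 = 72, b_4 = 176, c_4 = 56, a_5 = 280, c_5 = 80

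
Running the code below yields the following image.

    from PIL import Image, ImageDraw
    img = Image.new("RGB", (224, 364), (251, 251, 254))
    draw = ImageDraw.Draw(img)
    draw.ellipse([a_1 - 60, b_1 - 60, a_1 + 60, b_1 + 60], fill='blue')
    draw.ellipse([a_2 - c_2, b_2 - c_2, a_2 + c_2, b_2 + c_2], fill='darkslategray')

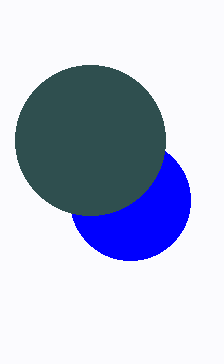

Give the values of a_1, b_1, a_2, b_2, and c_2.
a_1 = 130, b_1 = 200, a_2 = 90, b_2 = 140, c_2 = 75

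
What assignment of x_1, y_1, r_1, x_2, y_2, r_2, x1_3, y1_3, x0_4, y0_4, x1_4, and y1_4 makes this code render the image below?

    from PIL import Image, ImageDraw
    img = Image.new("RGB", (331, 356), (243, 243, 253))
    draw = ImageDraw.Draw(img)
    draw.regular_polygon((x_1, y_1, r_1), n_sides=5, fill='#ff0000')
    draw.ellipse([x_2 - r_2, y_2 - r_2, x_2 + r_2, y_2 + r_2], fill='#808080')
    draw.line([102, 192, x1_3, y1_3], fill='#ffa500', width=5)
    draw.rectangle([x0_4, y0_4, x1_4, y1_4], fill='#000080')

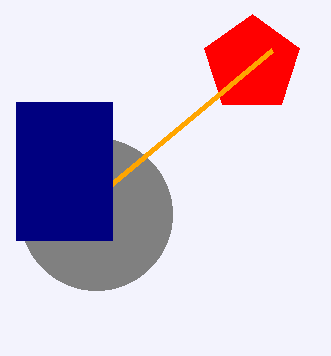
x_1 = 252, y_1 = 64, r_1 = 50, x_2 = 96, y_2 = 214, r_2 = 76, x1_3 = 272, y1_3 = 50, x0_4 = 16, y0_4 = 102, x1_4 = 112, y1_4 = 240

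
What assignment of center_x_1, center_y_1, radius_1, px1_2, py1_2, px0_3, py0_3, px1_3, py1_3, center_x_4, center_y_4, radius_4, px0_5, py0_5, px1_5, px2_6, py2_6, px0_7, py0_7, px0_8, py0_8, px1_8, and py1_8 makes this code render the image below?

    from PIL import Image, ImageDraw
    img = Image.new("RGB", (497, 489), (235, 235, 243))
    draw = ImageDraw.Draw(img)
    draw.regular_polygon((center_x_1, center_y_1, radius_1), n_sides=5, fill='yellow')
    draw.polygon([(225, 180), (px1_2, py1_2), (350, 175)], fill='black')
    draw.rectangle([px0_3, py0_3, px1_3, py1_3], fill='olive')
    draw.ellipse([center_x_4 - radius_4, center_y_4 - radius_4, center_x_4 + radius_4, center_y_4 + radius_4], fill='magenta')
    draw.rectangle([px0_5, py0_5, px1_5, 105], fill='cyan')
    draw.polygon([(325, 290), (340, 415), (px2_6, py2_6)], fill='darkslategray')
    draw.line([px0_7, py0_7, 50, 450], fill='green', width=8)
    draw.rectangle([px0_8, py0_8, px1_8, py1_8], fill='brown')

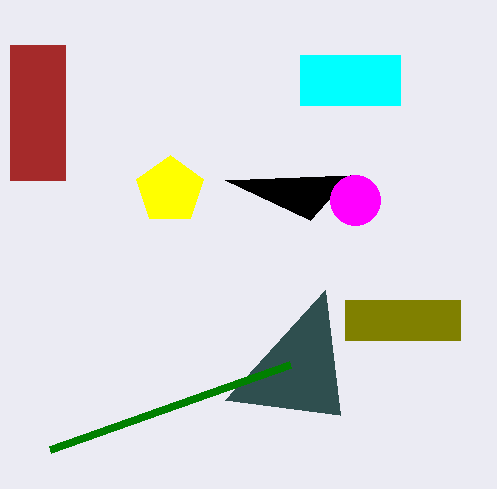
center_x_1 = 170; center_y_1 = 190; radius_1 = 35; px1_2 = 310; py1_2 = 220; px0_3 = 345; py0_3 = 300; px1_3 = 460; py1_3 = 340; center_x_4 = 355; center_y_4 = 200; radius_4 = 25; px0_5 = 300; py0_5 = 55; px1_5 = 400; px2_6 = 225; py2_6 = 400; px0_7 = 290; py0_7 = 365; px0_8 = 10; py0_8 = 45; px1_8 = 65; py1_8 = 180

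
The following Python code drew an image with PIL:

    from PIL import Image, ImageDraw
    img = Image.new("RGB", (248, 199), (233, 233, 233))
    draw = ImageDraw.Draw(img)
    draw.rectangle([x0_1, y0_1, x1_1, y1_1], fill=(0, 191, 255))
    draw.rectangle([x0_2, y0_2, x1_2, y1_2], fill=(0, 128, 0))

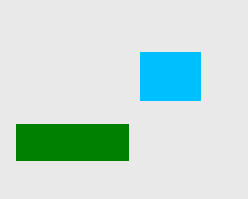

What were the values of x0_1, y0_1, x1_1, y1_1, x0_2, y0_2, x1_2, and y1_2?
x0_1 = 140, y0_1 = 52, x1_1 = 200, y1_1 = 100, x0_2 = 16, y0_2 = 124, x1_2 = 128, y1_2 = 160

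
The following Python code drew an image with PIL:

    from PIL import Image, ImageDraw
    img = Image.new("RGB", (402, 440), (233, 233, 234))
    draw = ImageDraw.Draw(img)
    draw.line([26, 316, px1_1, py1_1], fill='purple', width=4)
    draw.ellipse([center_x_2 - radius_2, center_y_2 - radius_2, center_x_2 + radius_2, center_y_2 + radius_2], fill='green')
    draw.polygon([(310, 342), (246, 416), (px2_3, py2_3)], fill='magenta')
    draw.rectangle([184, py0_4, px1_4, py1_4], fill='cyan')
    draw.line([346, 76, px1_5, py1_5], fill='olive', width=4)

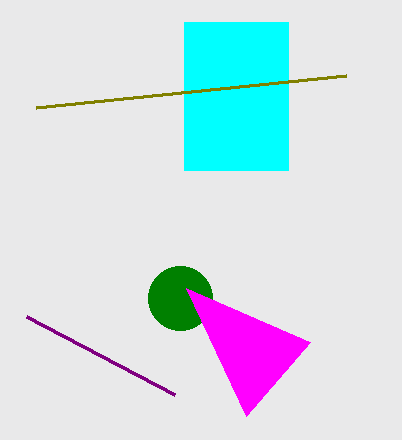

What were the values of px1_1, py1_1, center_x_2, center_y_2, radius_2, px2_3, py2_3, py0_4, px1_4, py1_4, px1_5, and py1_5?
px1_1 = 174, py1_1 = 394, center_x_2 = 180, center_y_2 = 298, radius_2 = 32, px2_3 = 186, py2_3 = 288, py0_4 = 22, px1_4 = 288, py1_4 = 170, px1_5 = 36, py1_5 = 108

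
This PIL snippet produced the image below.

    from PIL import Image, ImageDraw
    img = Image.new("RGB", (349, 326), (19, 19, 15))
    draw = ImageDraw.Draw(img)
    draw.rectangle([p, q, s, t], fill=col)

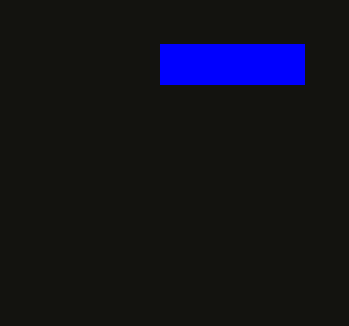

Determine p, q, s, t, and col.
p = 160; q = 44; s = 304; t = 84; col = 'blue'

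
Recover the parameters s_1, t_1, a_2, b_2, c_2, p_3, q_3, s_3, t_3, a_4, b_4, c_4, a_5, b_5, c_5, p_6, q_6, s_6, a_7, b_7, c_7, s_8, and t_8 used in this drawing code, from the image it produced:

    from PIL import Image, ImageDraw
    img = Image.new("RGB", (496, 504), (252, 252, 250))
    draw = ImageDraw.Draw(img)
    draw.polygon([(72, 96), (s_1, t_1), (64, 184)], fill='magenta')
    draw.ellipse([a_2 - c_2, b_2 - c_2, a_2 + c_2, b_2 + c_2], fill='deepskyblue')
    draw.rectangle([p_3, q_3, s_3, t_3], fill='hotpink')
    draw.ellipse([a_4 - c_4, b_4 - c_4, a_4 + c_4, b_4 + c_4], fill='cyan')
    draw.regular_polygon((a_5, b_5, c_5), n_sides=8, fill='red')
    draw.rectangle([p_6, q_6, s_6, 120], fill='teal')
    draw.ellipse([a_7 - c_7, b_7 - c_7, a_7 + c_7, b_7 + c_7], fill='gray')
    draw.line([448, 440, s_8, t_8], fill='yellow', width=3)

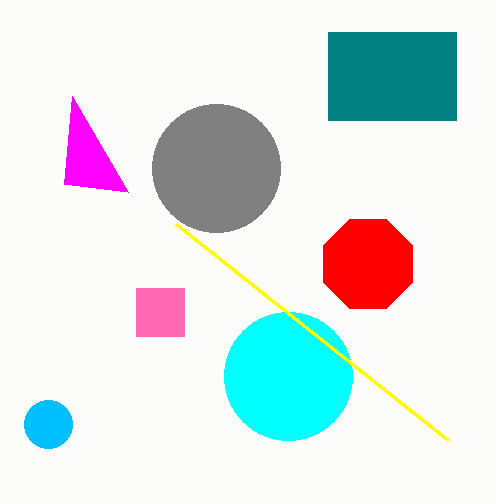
s_1 = 128, t_1 = 192, a_2 = 48, b_2 = 424, c_2 = 24, p_3 = 136, q_3 = 288, s_3 = 184, t_3 = 336, a_4 = 288, b_4 = 376, c_4 = 64, a_5 = 368, b_5 = 264, c_5 = 48, p_6 = 328, q_6 = 32, s_6 = 456, a_7 = 216, b_7 = 168, c_7 = 64, s_8 = 176, t_8 = 224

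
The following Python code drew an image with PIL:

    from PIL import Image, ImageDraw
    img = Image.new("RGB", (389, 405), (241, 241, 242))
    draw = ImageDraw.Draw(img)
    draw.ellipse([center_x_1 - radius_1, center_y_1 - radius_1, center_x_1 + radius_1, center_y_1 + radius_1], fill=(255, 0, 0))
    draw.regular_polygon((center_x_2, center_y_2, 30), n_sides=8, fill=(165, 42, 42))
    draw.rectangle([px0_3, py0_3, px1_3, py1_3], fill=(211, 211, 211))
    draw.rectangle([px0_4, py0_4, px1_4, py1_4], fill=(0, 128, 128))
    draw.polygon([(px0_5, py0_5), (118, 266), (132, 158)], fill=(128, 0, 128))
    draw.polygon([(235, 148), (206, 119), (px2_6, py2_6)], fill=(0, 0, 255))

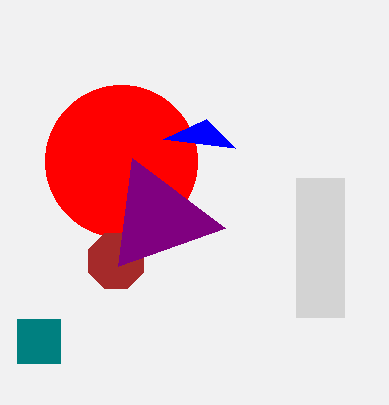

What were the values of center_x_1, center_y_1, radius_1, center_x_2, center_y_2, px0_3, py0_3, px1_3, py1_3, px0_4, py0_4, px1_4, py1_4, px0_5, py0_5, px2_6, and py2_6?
center_x_1 = 121
center_y_1 = 161
radius_1 = 76
center_x_2 = 116
center_y_2 = 261
px0_3 = 296
py0_3 = 178
px1_3 = 344
py1_3 = 317
px0_4 = 17
py0_4 = 319
px1_4 = 60
py1_4 = 363
px0_5 = 225
py0_5 = 228
px2_6 = 163
py2_6 = 139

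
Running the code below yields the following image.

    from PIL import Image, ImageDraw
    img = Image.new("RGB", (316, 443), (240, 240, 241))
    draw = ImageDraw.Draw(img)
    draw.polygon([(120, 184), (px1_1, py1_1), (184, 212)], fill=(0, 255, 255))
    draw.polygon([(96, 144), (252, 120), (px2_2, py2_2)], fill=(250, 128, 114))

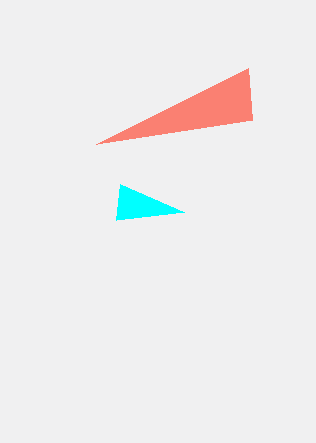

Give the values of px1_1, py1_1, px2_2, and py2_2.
px1_1 = 116, py1_1 = 220, px2_2 = 248, py2_2 = 68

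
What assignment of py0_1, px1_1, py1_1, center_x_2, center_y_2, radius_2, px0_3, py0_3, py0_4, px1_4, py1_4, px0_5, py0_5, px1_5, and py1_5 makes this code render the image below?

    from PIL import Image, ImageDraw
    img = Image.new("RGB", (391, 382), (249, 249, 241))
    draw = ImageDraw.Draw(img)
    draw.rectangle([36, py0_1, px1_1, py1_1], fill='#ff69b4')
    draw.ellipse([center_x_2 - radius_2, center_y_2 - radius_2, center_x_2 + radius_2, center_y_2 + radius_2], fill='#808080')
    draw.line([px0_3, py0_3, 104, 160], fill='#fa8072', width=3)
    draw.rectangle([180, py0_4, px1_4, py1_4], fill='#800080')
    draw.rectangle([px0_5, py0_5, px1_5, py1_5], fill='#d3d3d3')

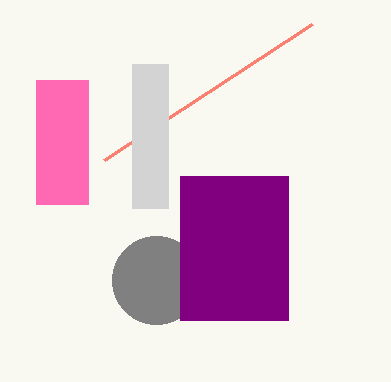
py0_1 = 80; px1_1 = 88; py1_1 = 204; center_x_2 = 156; center_y_2 = 280; radius_2 = 44; px0_3 = 312; py0_3 = 24; py0_4 = 176; px1_4 = 288; py1_4 = 320; px0_5 = 132; py0_5 = 64; px1_5 = 168; py1_5 = 208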